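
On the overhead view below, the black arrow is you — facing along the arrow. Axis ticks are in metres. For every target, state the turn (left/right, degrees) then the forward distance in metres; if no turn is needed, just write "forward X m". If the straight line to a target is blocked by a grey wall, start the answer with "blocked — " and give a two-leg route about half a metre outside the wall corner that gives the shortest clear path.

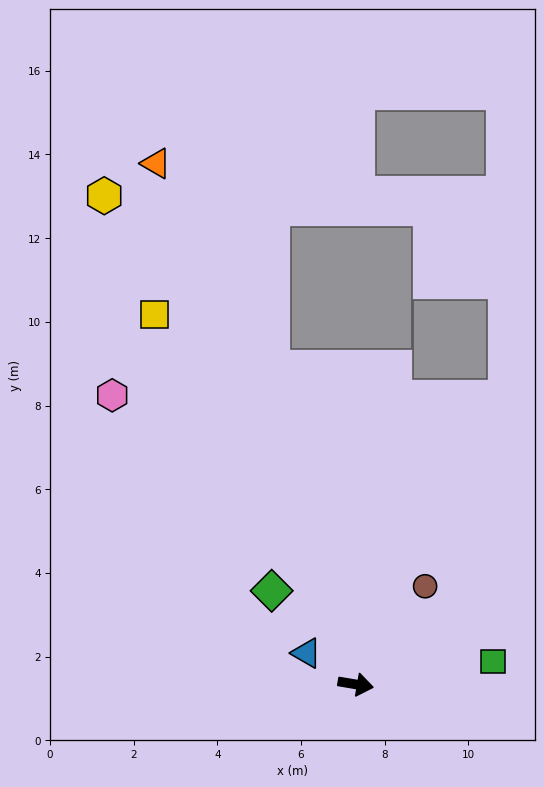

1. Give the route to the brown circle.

turn left 64°, forward 2.9 m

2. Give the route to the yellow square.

turn left 128°, forward 10.1 m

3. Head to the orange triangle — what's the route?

turn left 121°, forward 13.3 m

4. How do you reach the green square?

turn left 19°, forward 3.3 m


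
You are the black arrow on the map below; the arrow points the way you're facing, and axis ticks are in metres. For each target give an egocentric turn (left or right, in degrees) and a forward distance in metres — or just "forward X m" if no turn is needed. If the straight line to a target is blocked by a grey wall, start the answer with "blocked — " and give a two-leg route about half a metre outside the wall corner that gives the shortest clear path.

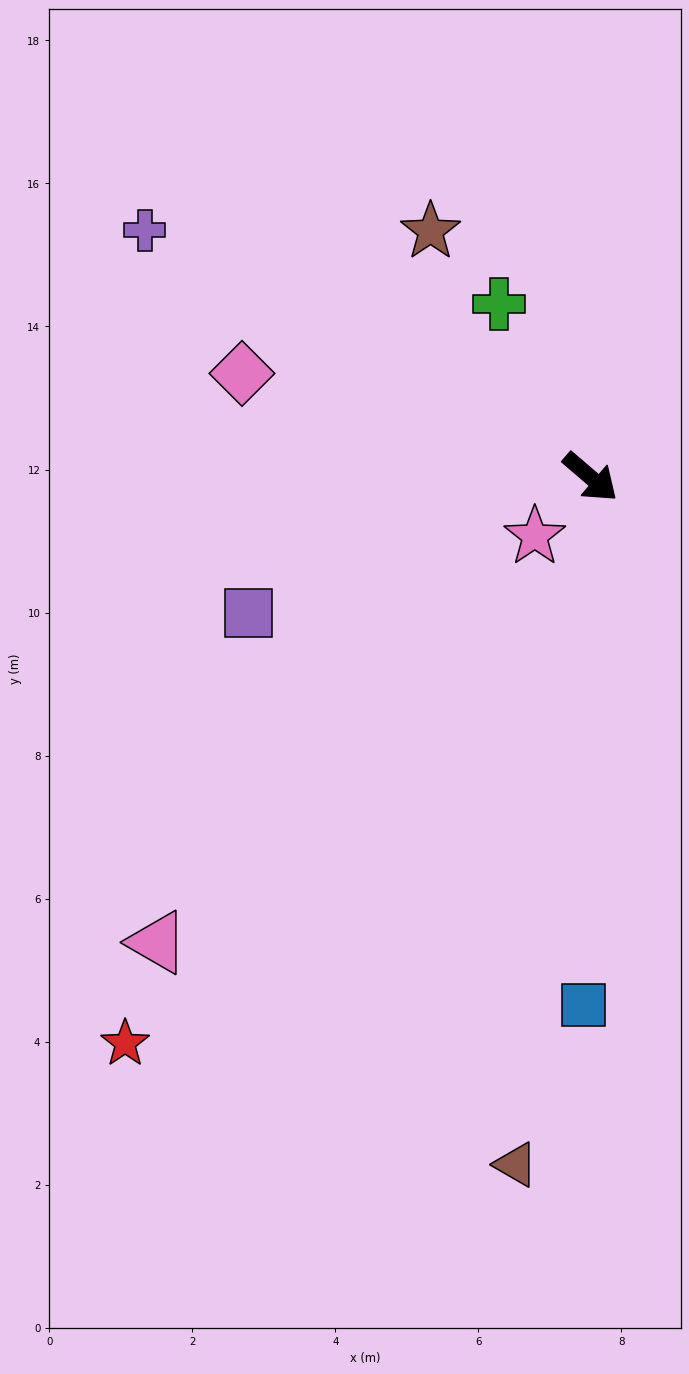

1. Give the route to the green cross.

turn left 158°, forward 2.7 m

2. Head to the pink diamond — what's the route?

turn right 156°, forward 5.1 m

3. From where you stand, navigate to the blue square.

turn right 50°, forward 7.4 m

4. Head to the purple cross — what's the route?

turn right 168°, forward 7.1 m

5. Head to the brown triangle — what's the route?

turn right 56°, forward 9.7 m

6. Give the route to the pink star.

turn right 93°, forward 1.1 m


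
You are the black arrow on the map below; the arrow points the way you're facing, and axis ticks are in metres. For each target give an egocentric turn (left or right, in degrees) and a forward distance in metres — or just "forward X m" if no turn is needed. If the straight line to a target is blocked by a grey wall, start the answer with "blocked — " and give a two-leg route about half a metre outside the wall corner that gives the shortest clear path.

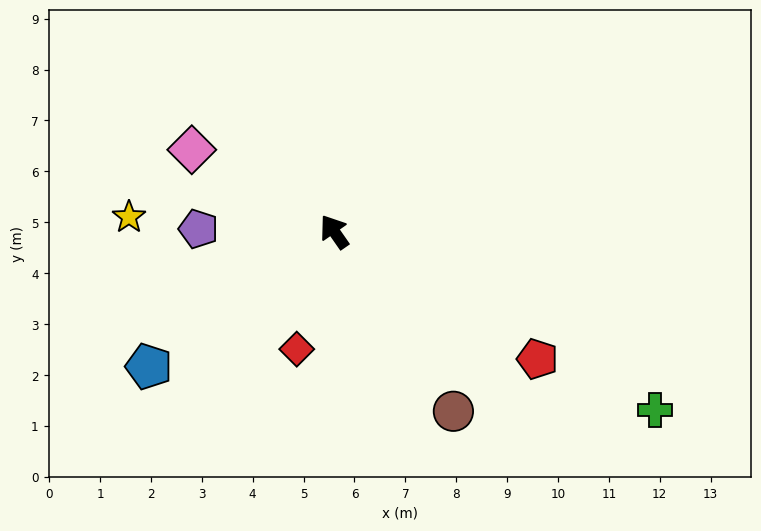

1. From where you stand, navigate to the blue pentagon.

turn left 91°, forward 4.5 m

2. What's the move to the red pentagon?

turn right 157°, forward 4.7 m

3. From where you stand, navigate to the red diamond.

turn left 127°, forward 2.4 m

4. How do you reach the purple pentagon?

turn left 54°, forward 2.7 m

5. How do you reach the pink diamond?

turn left 25°, forward 3.2 m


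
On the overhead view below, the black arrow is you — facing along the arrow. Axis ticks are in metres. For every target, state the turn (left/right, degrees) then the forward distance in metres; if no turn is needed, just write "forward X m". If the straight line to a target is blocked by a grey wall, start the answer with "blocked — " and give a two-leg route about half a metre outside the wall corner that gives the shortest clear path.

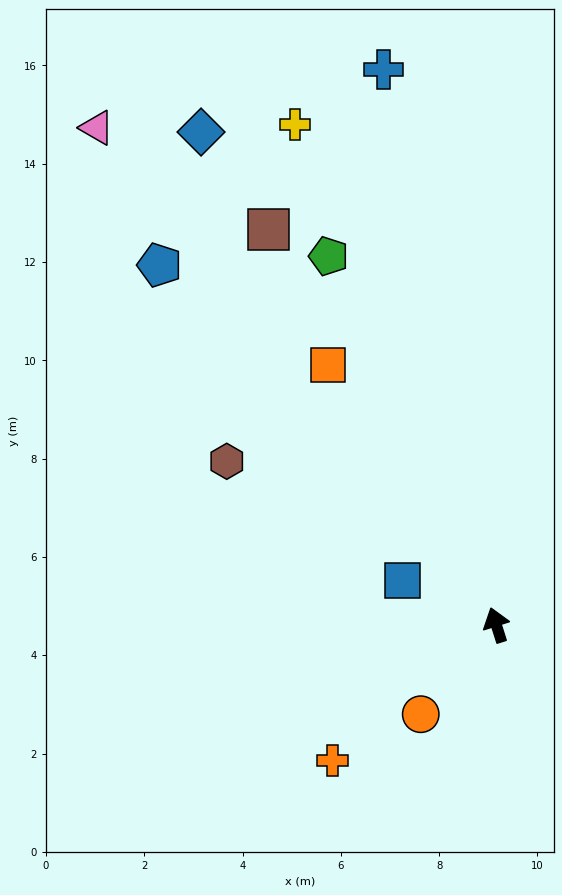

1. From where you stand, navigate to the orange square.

turn left 15°, forward 6.3 m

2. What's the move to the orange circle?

turn left 122°, forward 2.4 m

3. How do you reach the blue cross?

turn right 6°, forward 11.5 m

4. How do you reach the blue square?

turn left 47°, forward 2.1 m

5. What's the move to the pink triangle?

turn left 21°, forward 13.0 m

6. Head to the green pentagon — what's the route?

turn left 7°, forward 8.2 m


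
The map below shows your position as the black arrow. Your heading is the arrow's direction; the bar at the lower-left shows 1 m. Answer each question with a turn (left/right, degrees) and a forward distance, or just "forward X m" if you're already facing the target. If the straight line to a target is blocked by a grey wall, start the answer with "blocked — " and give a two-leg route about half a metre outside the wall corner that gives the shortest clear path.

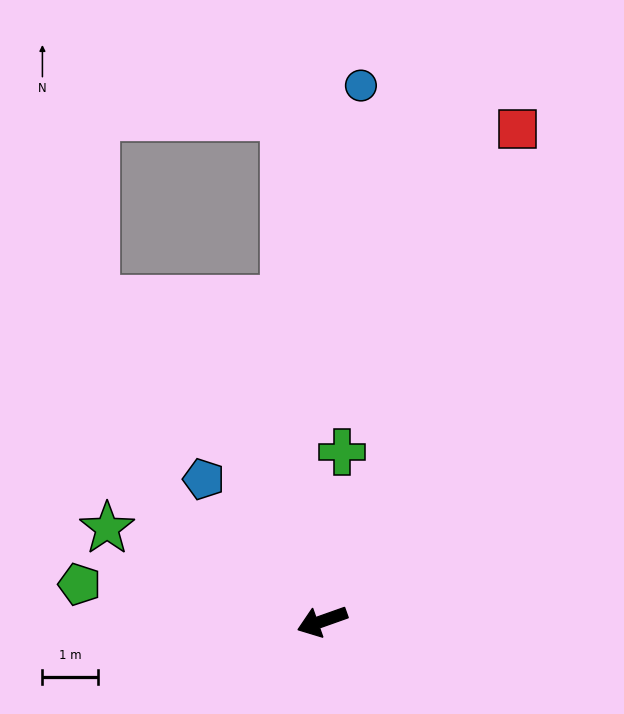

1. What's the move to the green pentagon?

turn right 28°, forward 4.5 m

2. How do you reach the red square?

turn right 131°, forward 9.6 m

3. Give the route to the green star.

turn right 43°, forward 4.2 m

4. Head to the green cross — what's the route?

turn right 116°, forward 3.1 m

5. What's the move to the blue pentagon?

turn right 70°, forward 3.4 m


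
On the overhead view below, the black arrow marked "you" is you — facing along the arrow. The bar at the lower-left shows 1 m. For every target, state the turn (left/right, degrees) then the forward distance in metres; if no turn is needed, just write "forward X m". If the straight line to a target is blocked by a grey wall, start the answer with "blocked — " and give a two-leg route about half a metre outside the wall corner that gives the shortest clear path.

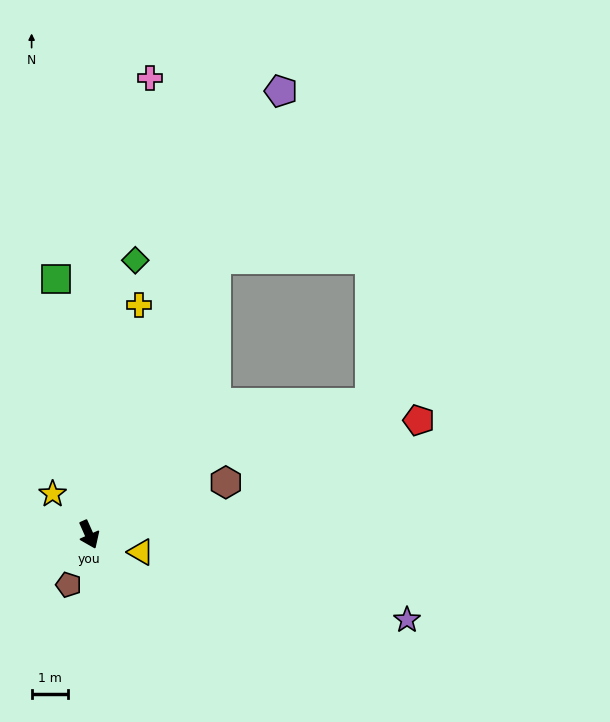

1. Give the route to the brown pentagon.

turn right 46°, forward 1.5 m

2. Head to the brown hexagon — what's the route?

turn left 87°, forward 4.0 m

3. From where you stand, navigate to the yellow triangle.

turn left 47°, forward 1.5 m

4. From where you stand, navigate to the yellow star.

turn right 162°, forward 1.5 m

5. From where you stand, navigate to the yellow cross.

turn left 144°, forward 6.5 m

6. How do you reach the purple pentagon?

turn left 133°, forward 13.4 m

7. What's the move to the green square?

turn left 163°, forward 7.1 m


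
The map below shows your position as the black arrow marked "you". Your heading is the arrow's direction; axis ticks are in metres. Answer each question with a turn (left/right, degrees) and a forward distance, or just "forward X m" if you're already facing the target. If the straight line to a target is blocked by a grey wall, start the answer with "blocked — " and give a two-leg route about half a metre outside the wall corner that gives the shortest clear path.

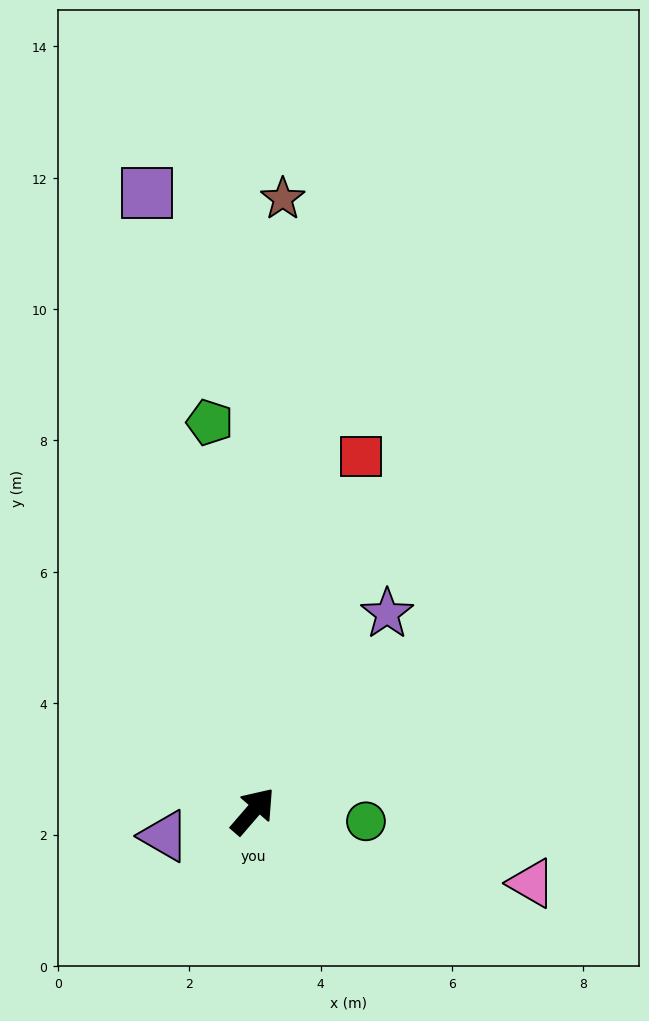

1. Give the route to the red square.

turn left 24°, forward 5.6 m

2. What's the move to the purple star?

turn left 7°, forward 3.6 m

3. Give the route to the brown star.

turn left 38°, forward 9.3 m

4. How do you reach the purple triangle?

turn left 147°, forward 1.4 m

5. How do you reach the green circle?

turn right 54°, forward 1.7 m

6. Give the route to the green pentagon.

turn left 47°, forward 6.0 m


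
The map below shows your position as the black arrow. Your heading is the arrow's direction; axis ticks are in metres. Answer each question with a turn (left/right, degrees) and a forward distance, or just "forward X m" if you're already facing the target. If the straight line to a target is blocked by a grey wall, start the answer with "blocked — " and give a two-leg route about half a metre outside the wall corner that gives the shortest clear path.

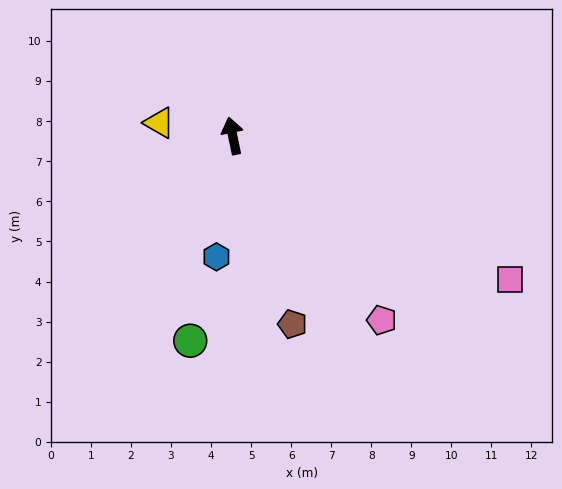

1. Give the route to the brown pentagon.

turn right 174°, forward 4.9 m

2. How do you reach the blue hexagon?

turn left 161°, forward 3.1 m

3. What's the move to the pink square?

turn right 129°, forward 7.8 m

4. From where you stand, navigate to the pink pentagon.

turn right 153°, forward 5.9 m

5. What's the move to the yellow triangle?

turn left 68°, forward 1.9 m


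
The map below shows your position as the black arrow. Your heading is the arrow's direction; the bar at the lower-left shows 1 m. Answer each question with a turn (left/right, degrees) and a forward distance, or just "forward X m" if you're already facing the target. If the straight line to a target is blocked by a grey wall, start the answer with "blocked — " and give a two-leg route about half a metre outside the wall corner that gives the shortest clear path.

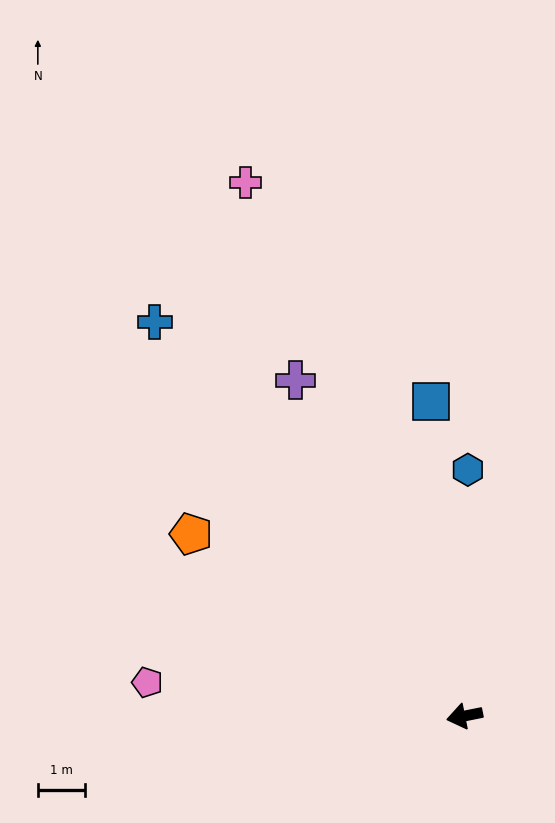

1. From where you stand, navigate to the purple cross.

turn right 75°, forward 8.0 m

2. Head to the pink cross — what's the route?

turn right 79°, forward 12.2 m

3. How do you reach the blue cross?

turn right 63°, forward 10.6 m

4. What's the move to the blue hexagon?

turn right 102°, forward 5.2 m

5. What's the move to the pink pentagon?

turn right 17°, forward 6.8 m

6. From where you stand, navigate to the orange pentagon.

turn right 45°, forward 7.0 m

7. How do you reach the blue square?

turn right 95°, forward 6.7 m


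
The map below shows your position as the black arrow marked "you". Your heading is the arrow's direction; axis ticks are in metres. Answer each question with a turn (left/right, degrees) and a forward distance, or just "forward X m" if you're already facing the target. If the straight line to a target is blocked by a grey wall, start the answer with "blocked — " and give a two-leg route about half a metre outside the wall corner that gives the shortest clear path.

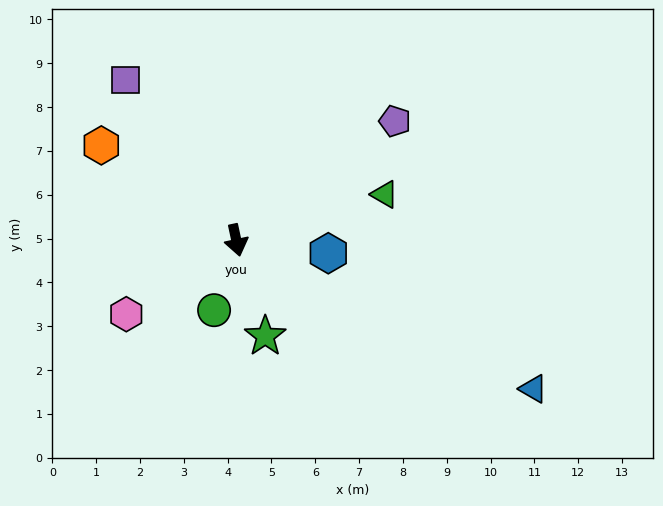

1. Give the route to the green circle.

turn right 30°, forward 1.7 m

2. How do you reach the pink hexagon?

turn right 68°, forward 3.0 m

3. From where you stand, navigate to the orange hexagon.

turn right 137°, forward 3.8 m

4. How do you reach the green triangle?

turn left 95°, forward 3.5 m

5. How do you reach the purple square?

turn right 157°, forward 4.4 m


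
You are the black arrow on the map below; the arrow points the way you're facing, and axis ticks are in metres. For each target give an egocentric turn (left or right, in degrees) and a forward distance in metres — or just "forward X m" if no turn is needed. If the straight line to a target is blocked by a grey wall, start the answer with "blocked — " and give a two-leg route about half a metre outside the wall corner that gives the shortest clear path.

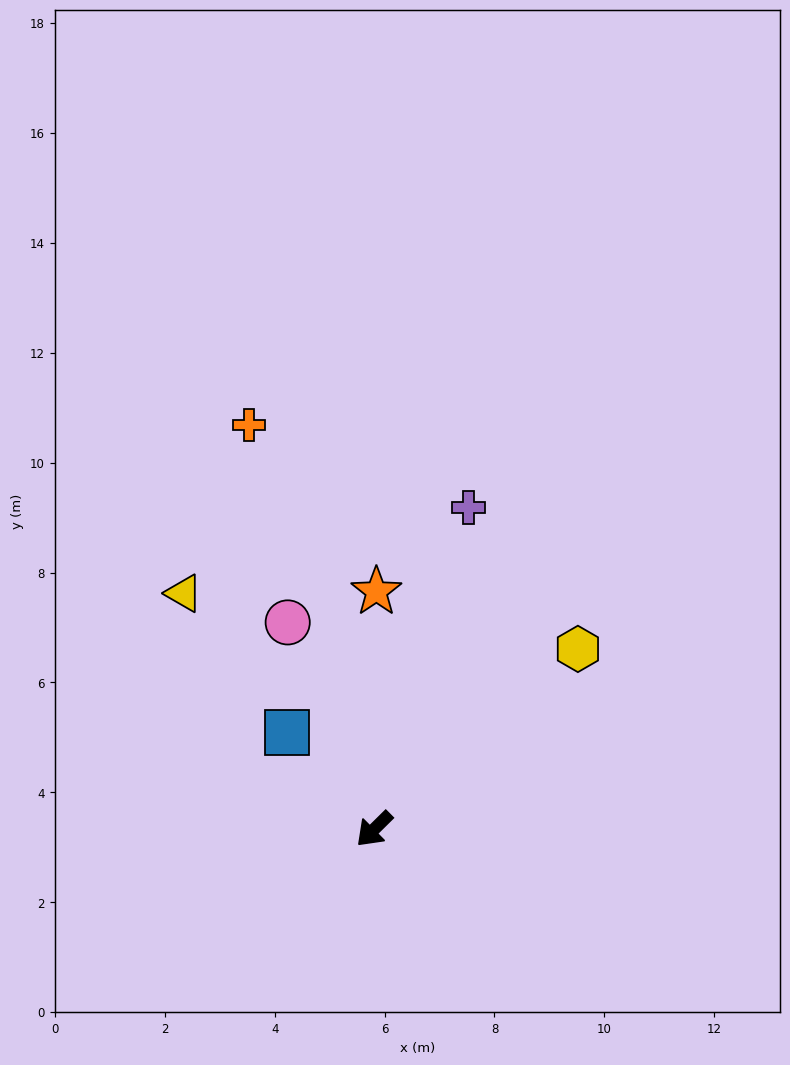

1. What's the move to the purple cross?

turn right 151°, forward 6.1 m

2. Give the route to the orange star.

turn right 135°, forward 4.3 m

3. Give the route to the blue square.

turn right 93°, forward 2.4 m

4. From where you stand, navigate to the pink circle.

turn right 112°, forward 4.1 m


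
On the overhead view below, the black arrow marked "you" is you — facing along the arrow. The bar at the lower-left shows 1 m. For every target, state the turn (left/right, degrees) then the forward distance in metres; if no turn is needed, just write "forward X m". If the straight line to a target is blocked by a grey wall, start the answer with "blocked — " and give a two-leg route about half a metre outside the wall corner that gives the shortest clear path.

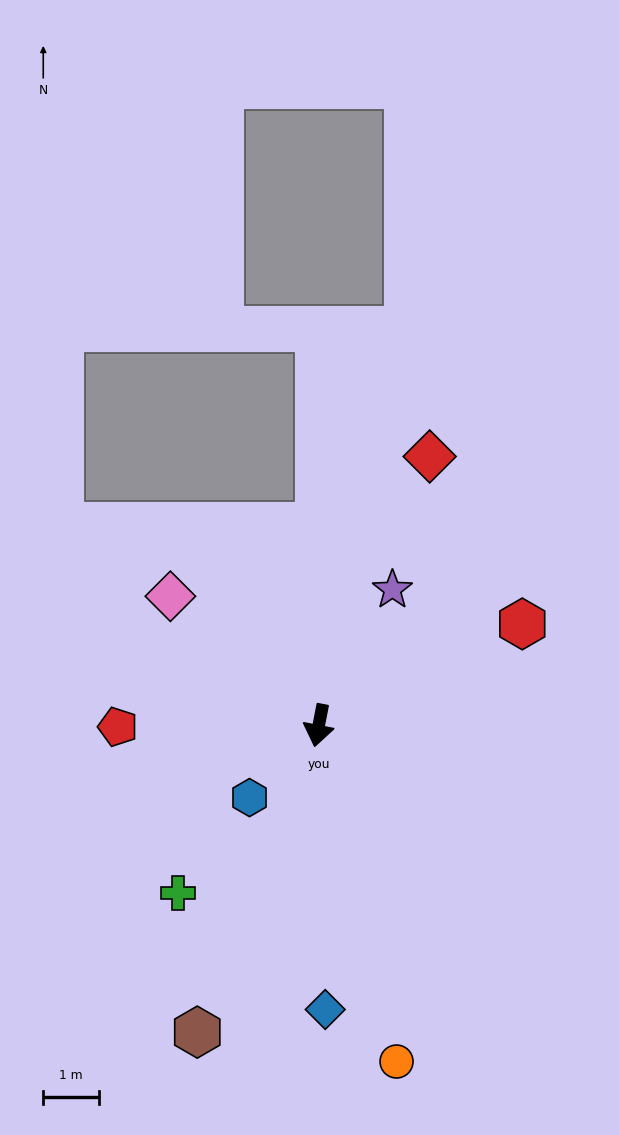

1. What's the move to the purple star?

turn left 162°, forward 2.8 m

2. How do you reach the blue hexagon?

turn right 33°, forward 1.8 m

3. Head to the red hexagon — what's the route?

turn left 127°, forward 4.1 m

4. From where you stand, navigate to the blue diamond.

turn left 12°, forward 5.1 m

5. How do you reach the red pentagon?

turn right 79°, forward 3.6 m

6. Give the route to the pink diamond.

turn right 120°, forward 3.5 m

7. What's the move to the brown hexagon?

turn right 11°, forward 5.9 m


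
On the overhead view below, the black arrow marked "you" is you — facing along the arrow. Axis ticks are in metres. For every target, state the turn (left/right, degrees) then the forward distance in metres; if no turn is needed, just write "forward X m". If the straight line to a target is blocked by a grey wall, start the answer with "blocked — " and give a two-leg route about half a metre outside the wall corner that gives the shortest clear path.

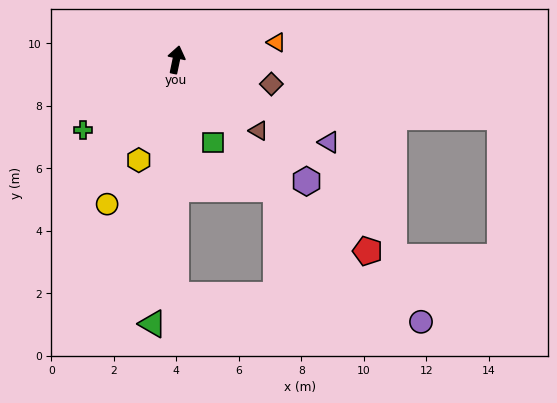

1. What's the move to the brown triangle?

turn right 119°, forward 3.5 m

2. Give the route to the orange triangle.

turn right 68°, forward 3.3 m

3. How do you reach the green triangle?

turn right 173°, forward 8.5 m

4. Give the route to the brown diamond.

turn right 93°, forward 3.1 m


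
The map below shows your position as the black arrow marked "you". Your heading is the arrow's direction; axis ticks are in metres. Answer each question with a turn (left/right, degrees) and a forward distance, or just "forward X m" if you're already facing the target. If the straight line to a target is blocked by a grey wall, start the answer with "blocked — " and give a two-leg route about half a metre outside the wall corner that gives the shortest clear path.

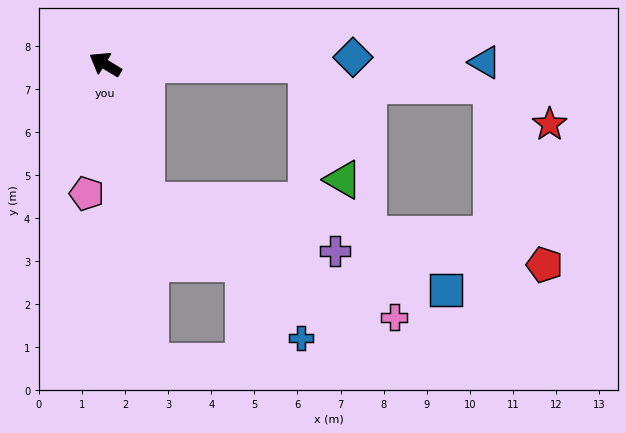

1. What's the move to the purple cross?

blocked — turn left 138°, forward 3.3 m, then turn left 58°, forward 4.5 m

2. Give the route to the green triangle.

blocked — turn right 149°, forward 4.7 m, then turn right 72°, forward 2.8 m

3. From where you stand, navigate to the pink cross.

blocked — turn left 138°, forward 3.3 m, then turn left 48°, forward 6.4 m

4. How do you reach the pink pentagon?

turn left 113°, forward 3.0 m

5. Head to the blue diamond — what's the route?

turn right 147°, forward 5.8 m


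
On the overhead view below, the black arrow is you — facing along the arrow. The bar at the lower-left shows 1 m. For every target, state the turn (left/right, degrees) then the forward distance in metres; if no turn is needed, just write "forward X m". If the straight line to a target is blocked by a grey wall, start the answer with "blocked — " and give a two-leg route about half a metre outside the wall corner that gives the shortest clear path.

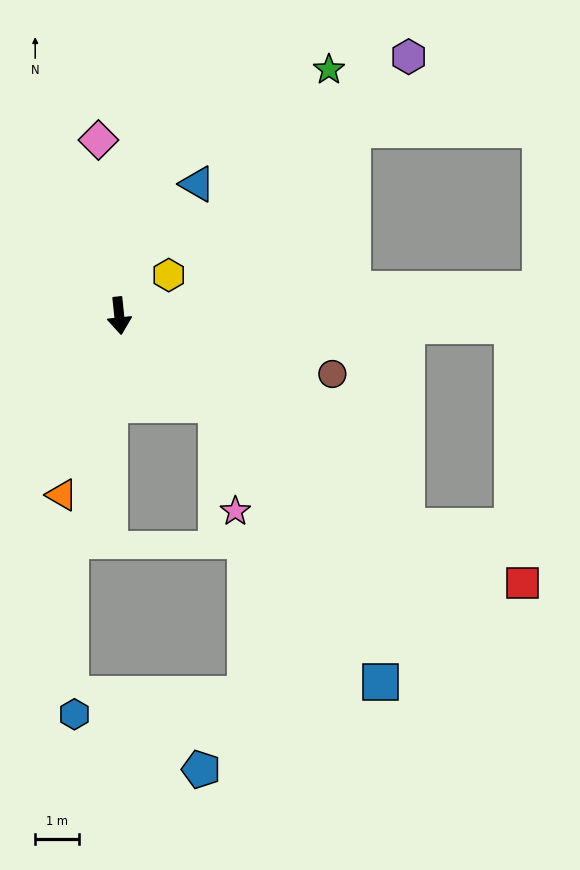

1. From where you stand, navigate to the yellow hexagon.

turn left 123°, forward 1.5 m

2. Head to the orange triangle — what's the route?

turn right 24°, forward 4.3 m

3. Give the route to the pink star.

blocked — turn left 42°, forward 3.0 m, then turn right 38°, forward 2.5 m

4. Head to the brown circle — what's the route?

turn left 69°, forward 5.1 m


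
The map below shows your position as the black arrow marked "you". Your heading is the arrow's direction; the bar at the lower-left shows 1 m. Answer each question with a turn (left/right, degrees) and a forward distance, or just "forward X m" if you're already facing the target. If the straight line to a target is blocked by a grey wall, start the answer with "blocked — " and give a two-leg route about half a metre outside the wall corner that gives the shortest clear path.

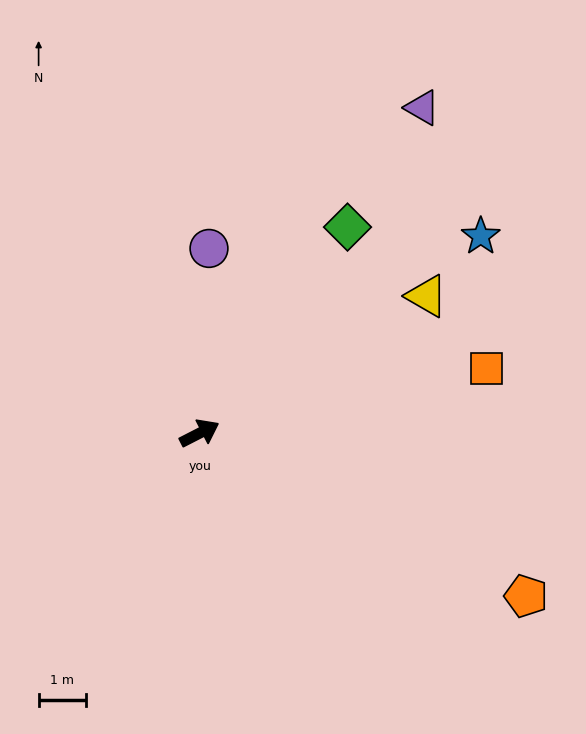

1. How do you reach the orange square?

turn right 14°, forward 6.2 m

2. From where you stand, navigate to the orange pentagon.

turn right 54°, forward 7.6 m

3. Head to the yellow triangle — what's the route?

turn left 4°, forward 5.6 m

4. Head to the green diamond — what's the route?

turn left 27°, forward 5.3 m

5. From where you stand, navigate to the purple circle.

turn left 60°, forward 3.9 m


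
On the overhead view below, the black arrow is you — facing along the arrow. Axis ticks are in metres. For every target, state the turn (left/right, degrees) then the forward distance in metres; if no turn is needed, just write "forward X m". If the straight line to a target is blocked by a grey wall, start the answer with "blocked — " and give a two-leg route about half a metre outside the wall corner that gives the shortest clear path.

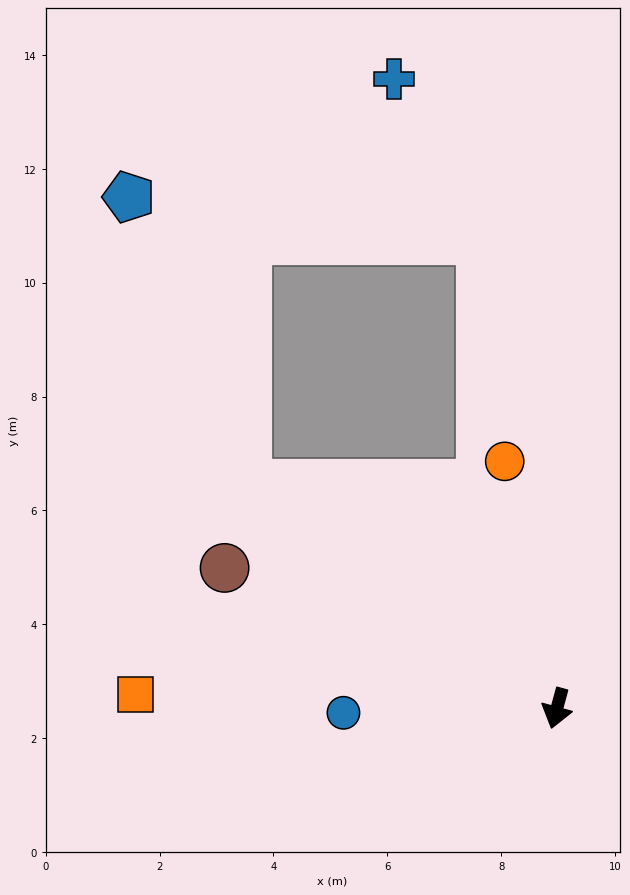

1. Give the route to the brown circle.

turn right 98°, forward 6.3 m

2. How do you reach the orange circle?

turn right 153°, forward 4.4 m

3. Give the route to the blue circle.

turn right 74°, forward 3.7 m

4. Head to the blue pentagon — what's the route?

blocked — turn right 111°, forward 6.7 m, then turn right 31°, forward 5.5 m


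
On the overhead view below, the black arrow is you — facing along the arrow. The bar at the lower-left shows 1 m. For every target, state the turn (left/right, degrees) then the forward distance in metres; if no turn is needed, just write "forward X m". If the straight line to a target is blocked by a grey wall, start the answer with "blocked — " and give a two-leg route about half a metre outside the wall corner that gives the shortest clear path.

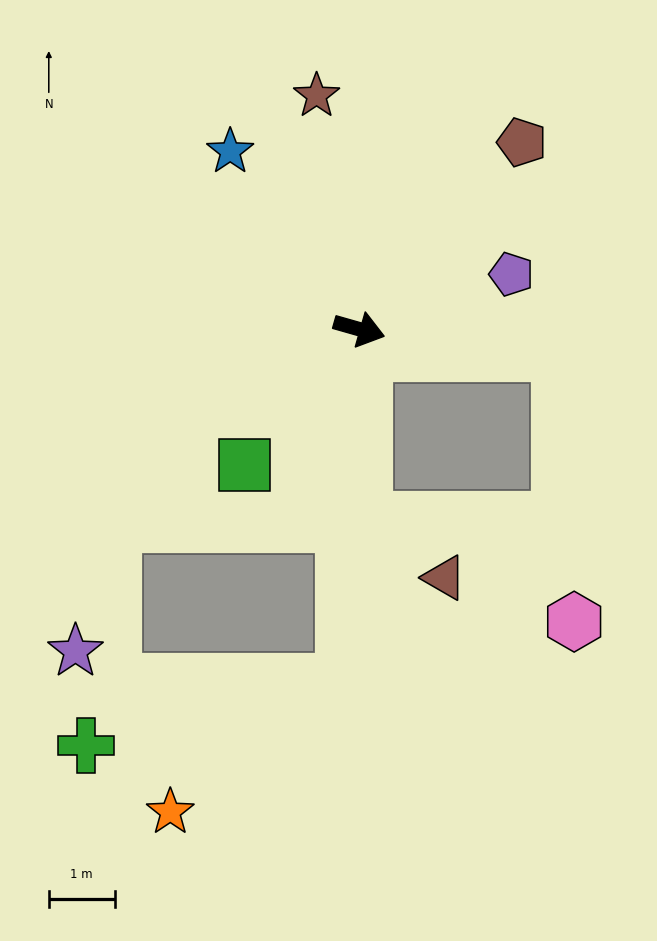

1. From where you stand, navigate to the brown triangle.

blocked — turn right 73°, forward 2.9 m, then turn left 53°, forward 1.5 m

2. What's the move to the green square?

turn right 114°, forward 2.7 m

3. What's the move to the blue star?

turn left 142°, forward 3.3 m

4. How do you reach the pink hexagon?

blocked — turn left 9°, forward 3.1 m, then turn right 80°, forward 4.1 m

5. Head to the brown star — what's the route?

turn left 116°, forward 3.6 m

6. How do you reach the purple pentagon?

turn left 36°, forward 2.5 m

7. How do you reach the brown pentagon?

turn left 65°, forward 3.8 m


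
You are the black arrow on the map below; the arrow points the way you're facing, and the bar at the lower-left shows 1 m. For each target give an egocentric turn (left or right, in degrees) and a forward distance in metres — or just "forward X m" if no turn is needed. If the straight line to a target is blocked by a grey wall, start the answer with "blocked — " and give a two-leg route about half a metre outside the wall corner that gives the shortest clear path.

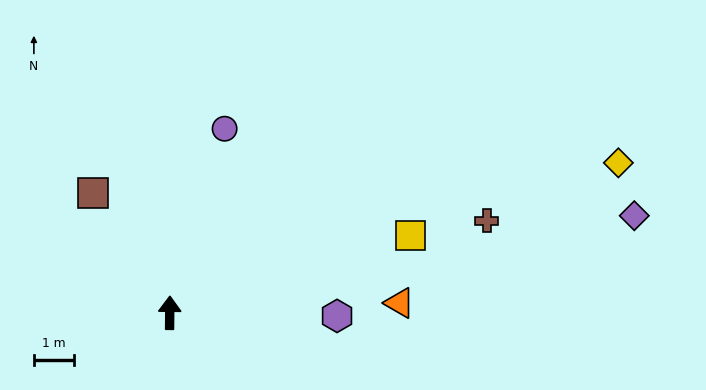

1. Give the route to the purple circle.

turn right 16°, forward 4.8 m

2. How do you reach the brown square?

turn left 33°, forward 3.6 m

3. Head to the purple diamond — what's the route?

turn right 78°, forward 11.8 m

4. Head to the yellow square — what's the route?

turn right 72°, forward 6.3 m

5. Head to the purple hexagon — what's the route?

turn right 91°, forward 4.2 m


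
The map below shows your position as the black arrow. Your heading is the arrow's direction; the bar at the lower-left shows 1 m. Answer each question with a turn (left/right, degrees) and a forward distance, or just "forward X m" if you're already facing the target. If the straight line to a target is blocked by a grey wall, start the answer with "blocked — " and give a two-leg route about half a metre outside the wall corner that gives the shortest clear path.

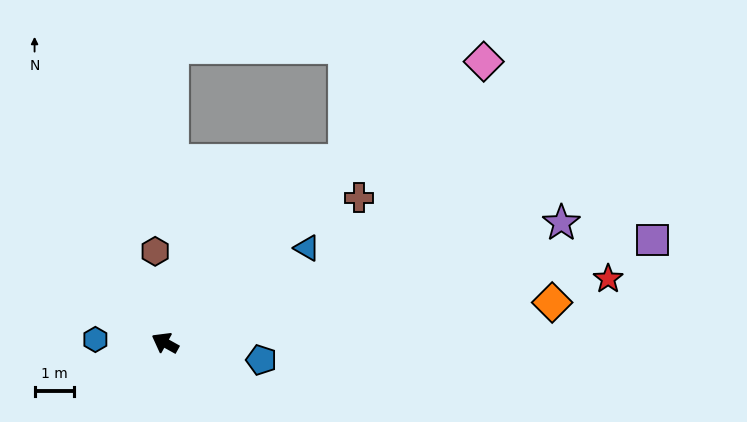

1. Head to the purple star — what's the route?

turn right 134°, forward 10.6 m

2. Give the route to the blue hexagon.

turn left 26°, forward 1.8 m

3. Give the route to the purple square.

turn right 139°, forward 12.8 m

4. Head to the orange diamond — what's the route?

turn right 145°, forward 10.0 m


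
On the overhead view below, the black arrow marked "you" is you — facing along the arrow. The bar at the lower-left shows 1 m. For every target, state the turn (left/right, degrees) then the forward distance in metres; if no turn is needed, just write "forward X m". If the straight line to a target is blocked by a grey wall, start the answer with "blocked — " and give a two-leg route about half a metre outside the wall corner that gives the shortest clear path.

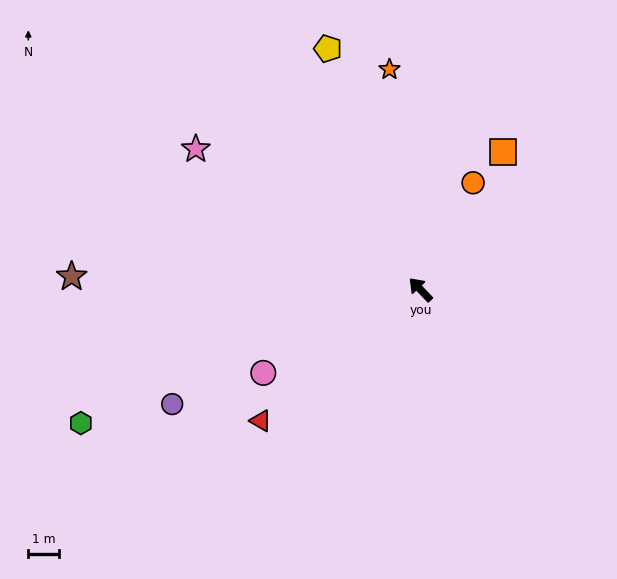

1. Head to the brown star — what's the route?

turn left 44°, forward 11.3 m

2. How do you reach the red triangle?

turn left 86°, forward 6.7 m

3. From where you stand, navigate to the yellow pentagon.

turn right 23°, forward 8.4 m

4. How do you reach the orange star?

turn right 36°, forward 7.2 m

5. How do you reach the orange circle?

turn right 70°, forward 3.9 m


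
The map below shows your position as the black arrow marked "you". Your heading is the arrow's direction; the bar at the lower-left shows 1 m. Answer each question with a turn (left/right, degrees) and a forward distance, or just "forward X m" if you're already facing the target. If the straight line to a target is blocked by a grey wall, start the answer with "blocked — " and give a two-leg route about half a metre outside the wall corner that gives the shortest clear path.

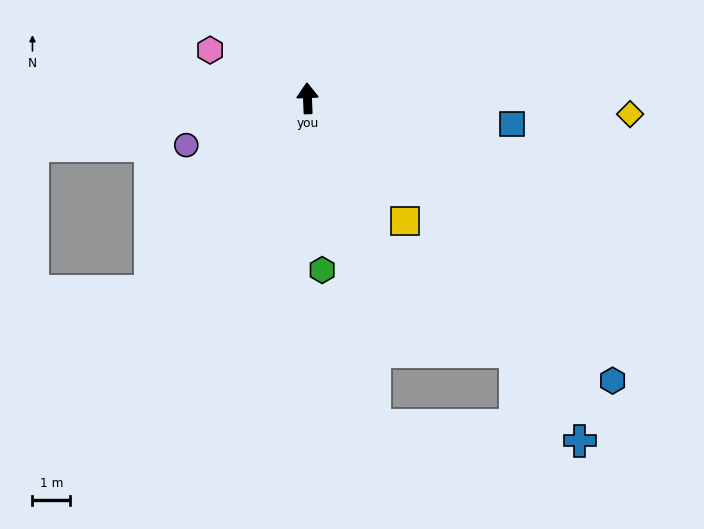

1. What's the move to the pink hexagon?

turn left 62°, forward 2.9 m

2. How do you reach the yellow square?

turn right 144°, forward 4.1 m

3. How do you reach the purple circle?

turn left 109°, forward 3.4 m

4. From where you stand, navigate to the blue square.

turn right 99°, forward 5.4 m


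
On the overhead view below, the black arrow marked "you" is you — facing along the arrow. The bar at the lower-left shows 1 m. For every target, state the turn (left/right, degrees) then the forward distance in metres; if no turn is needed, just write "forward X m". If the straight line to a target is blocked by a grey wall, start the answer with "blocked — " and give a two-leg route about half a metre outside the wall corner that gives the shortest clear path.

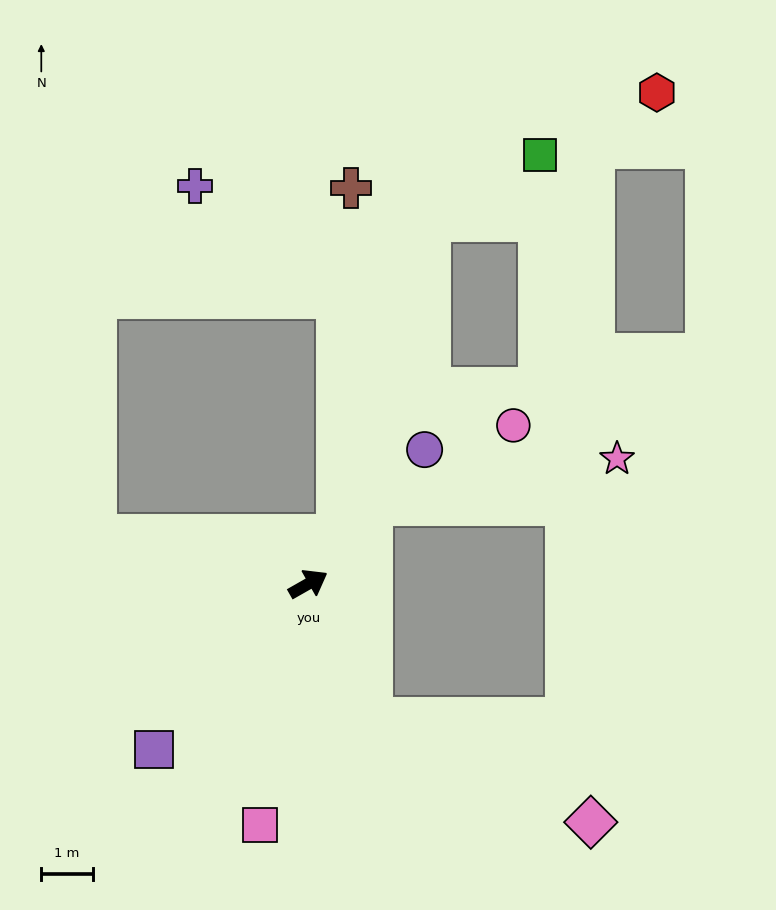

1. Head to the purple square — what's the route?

turn right 163°, forward 4.4 m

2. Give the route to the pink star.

blocked — turn left 22°, forward 2.0 m, then turn right 41°, forward 4.9 m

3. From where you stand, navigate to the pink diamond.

blocked — turn right 95°, forward 2.9 m, then turn left 40°, forward 4.7 m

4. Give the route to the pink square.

turn right 131°, forward 4.8 m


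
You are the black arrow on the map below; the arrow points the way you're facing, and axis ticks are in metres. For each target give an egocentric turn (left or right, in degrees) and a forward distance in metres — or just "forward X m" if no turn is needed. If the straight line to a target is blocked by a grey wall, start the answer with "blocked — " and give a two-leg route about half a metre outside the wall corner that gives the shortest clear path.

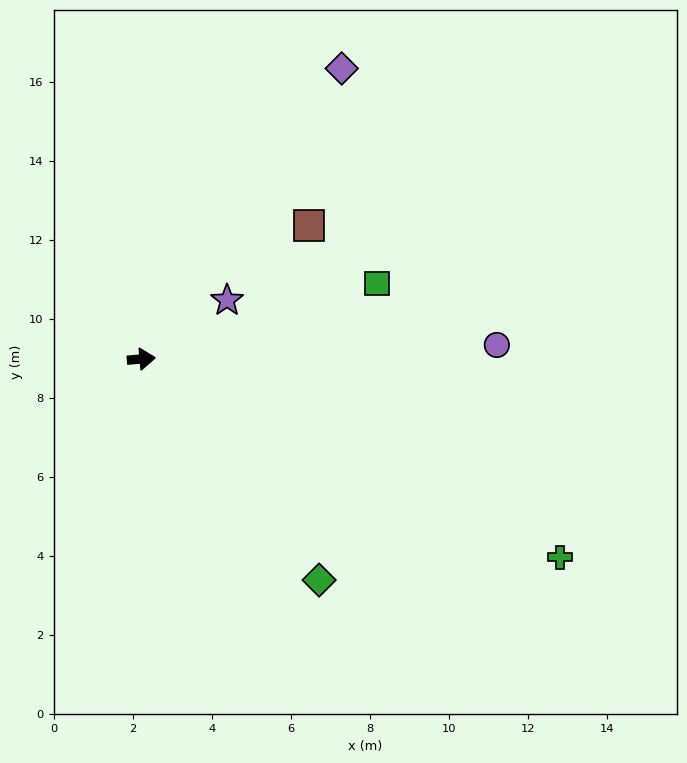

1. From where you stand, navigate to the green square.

turn left 13°, forward 6.3 m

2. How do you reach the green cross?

turn right 30°, forward 11.7 m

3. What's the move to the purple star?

turn left 29°, forward 2.6 m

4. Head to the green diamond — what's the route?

turn right 56°, forward 7.2 m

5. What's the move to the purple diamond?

turn left 50°, forward 8.9 m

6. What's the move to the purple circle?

turn right 3°, forward 9.0 m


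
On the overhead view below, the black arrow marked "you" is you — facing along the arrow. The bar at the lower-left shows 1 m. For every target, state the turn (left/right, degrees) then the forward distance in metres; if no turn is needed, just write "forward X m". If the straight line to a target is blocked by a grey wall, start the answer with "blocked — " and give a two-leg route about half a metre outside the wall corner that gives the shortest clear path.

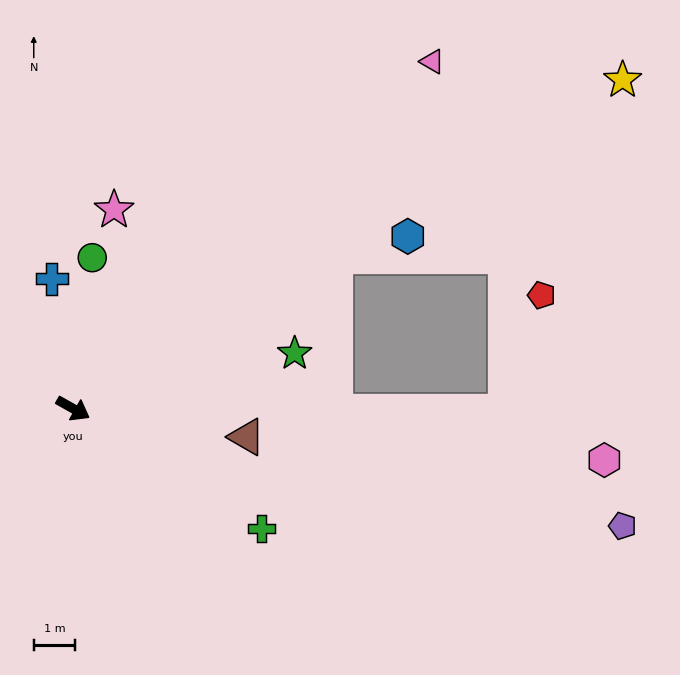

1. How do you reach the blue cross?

turn left 129°, forward 3.2 m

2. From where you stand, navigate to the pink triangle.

turn left 73°, forward 12.1 m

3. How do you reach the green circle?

turn left 112°, forward 3.7 m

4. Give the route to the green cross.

turn right 3°, forward 5.4 m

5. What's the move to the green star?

turn left 43°, forward 5.5 m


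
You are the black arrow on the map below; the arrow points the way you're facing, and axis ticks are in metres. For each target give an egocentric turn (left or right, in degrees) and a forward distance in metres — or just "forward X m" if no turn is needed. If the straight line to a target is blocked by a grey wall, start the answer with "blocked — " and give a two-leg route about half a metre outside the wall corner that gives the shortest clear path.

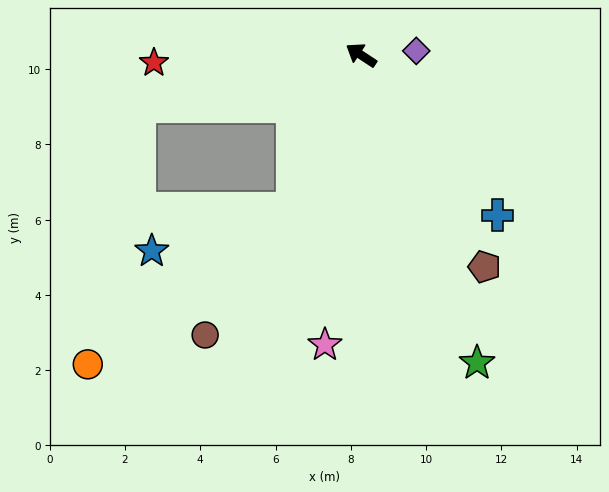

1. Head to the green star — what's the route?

turn left 144°, forward 8.7 m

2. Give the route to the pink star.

turn left 116°, forward 7.8 m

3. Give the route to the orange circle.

blocked — turn left 99°, forward 4.5 m, then turn right 28°, forward 6.8 m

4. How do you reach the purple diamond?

turn right 142°, forward 1.5 m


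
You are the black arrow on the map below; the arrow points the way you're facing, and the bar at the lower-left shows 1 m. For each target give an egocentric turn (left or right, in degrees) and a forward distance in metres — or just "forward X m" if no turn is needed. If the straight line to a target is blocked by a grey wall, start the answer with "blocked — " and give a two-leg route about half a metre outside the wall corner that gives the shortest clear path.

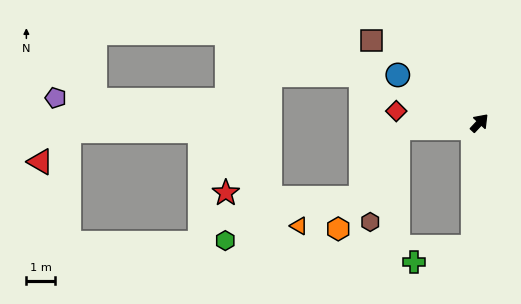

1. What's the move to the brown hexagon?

blocked — turn left 137°, forward 2.8 m, then turn left 70°, forward 3.4 m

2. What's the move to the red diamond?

turn left 125°, forward 2.9 m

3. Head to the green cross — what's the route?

blocked — turn right 140°, forward 4.3 m, then turn right 72°, forward 2.1 m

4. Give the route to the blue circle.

turn left 103°, forward 3.3 m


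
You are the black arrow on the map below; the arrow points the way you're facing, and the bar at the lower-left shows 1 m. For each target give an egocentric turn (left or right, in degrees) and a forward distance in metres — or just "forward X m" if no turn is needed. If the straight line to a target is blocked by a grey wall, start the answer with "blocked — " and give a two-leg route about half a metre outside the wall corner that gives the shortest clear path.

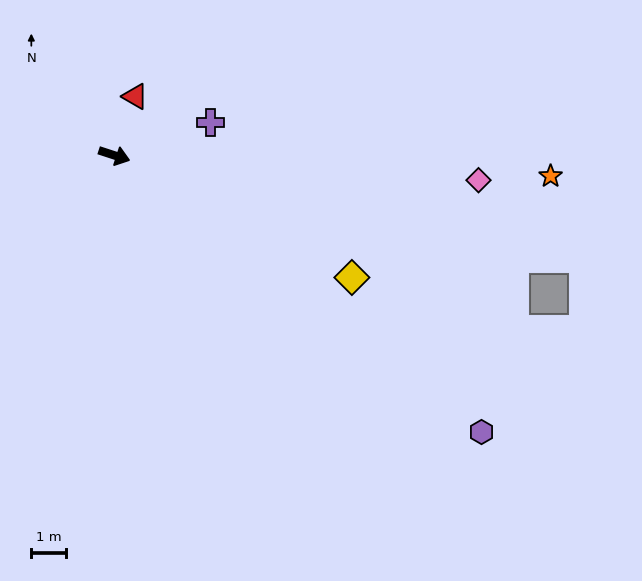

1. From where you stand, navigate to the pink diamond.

turn left 14°, forward 10.6 m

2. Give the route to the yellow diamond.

turn right 9°, forward 7.7 m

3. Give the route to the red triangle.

turn left 89°, forward 1.8 m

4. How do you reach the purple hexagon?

turn right 19°, forward 13.3 m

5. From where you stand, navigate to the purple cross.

turn left 37°, forward 2.9 m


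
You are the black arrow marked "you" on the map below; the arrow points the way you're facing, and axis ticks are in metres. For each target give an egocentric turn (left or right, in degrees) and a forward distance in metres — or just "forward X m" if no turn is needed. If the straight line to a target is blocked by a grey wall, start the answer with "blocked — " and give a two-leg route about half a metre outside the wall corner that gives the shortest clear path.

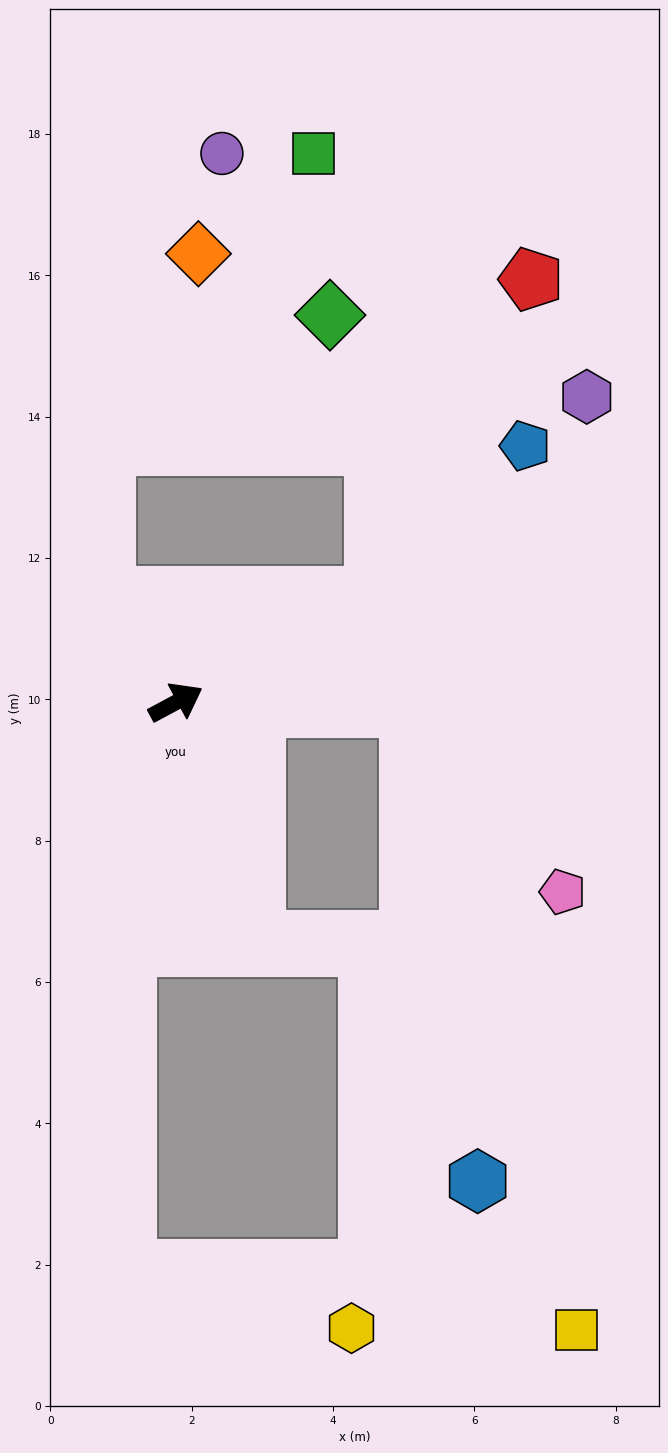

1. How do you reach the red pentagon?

blocked — forward 3.2 m, then turn left 36°, forward 5.0 m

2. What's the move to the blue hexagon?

blocked — turn right 29°, forward 3.3 m, then turn right 81°, forward 6.8 m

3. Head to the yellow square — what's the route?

blocked — turn right 29°, forward 3.3 m, then turn right 74°, forward 9.1 m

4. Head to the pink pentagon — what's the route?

blocked — turn right 29°, forward 3.3 m, then turn right 50°, forward 3.4 m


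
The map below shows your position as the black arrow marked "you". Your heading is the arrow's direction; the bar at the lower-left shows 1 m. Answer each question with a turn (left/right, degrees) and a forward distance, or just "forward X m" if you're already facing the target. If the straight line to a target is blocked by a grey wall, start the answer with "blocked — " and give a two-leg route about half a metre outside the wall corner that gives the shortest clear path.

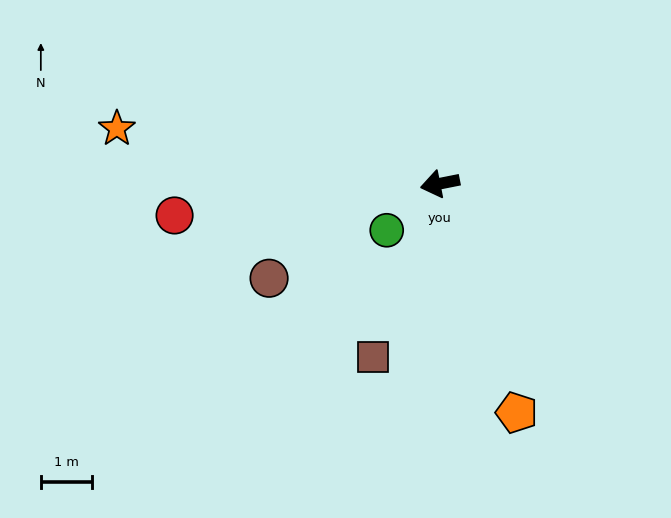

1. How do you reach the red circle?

turn right 4°, forward 5.3 m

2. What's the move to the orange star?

turn right 21°, forward 6.4 m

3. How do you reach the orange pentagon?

turn left 97°, forward 4.8 m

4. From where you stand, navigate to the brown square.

turn left 58°, forward 3.7 m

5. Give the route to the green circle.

turn left 30°, forward 1.4 m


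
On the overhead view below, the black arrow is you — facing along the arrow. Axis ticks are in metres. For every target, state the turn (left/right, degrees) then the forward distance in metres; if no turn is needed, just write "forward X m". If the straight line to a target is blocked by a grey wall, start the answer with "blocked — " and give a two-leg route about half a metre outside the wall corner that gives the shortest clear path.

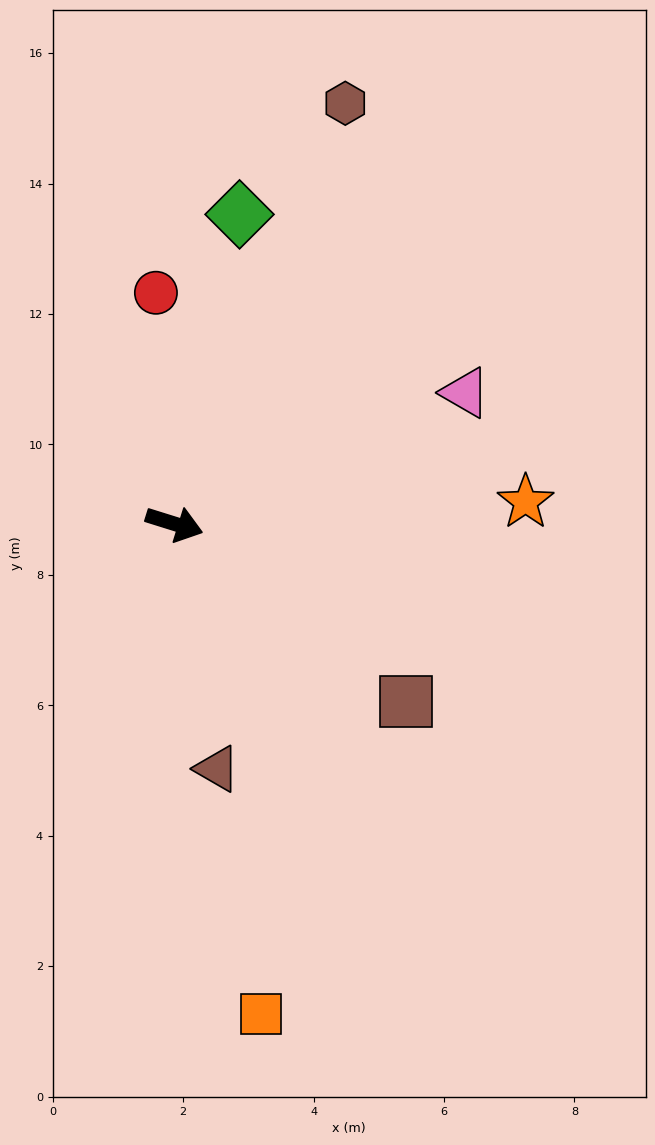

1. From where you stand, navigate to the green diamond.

turn left 95°, forward 4.8 m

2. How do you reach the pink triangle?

turn left 42°, forward 4.9 m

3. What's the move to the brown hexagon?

turn left 85°, forward 7.0 m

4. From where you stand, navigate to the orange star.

turn left 21°, forward 5.4 m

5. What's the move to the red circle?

turn left 112°, forward 3.6 m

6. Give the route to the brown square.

turn right 20°, forward 4.5 m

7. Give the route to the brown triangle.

turn right 63°, forward 3.8 m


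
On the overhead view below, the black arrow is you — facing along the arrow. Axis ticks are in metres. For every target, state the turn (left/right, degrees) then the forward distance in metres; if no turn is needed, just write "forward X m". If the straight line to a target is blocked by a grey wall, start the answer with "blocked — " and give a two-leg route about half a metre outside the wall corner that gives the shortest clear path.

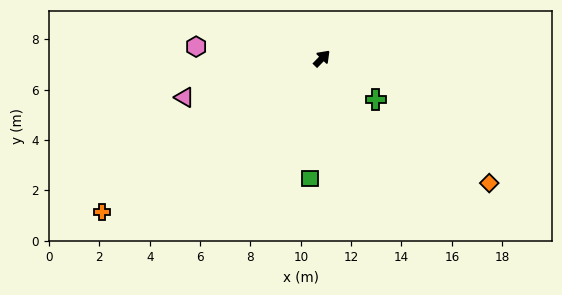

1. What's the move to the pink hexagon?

turn left 129°, forward 5.0 m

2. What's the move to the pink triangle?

turn left 150°, forward 5.7 m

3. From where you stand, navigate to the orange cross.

turn left 169°, forward 10.6 m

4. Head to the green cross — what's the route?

turn right 83°, forward 2.7 m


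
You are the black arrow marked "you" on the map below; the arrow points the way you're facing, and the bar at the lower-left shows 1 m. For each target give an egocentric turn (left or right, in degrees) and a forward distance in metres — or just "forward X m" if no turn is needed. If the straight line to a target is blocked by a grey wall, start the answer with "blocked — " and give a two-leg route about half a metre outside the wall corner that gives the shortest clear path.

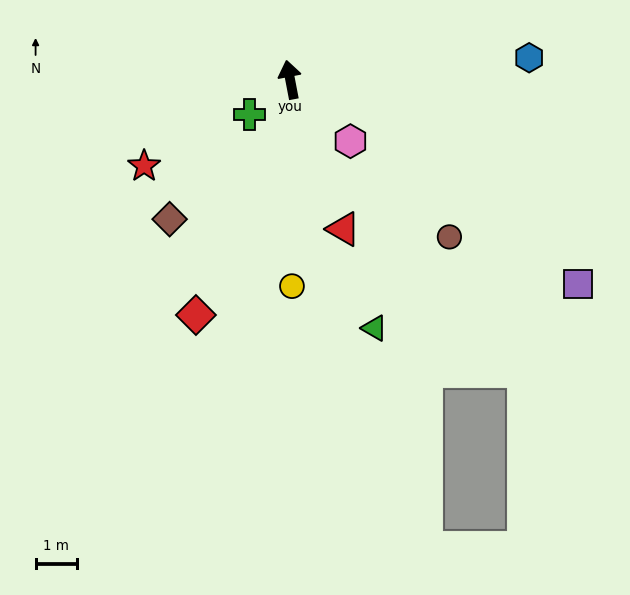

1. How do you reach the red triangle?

turn right 171°, forward 3.8 m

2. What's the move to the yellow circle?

turn left 170°, forward 5.0 m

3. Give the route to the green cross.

turn left 120°, forward 1.3 m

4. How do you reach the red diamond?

turn left 147°, forward 6.1 m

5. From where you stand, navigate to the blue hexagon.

turn right 96°, forward 5.8 m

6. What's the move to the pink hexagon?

turn right 146°, forward 2.1 m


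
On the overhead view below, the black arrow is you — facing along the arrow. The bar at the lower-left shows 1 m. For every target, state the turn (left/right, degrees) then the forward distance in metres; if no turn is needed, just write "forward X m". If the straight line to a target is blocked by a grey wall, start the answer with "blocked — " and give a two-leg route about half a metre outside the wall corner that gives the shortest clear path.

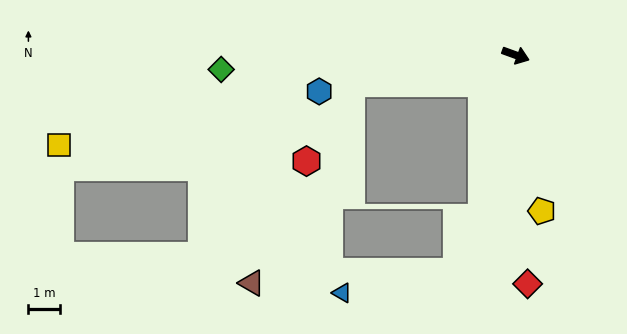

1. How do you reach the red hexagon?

blocked — turn right 150°, forward 5.2 m, then turn left 50°, forward 2.8 m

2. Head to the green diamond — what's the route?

turn right 157°, forward 9.3 m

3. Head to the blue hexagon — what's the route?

turn right 150°, forward 6.3 m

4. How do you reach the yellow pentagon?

turn right 61°, forward 5.0 m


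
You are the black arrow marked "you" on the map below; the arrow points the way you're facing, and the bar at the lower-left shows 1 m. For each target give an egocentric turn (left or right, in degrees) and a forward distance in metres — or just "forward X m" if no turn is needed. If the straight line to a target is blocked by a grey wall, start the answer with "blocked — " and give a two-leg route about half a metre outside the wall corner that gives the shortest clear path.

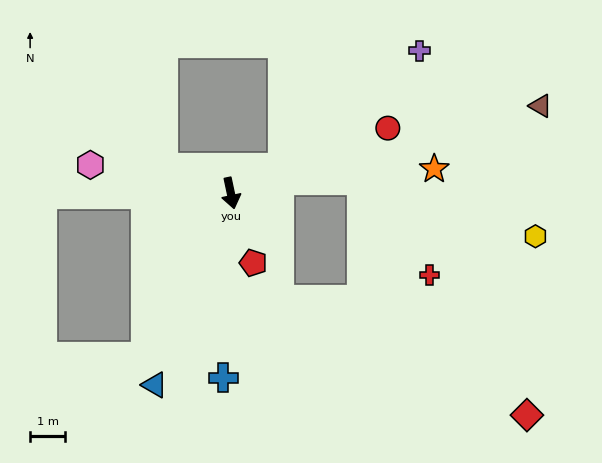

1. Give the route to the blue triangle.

turn right 34°, forward 5.9 m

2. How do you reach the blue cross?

turn right 14°, forward 5.3 m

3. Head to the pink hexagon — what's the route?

turn right 113°, forward 4.1 m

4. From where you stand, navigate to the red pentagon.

turn left 6°, forward 2.1 m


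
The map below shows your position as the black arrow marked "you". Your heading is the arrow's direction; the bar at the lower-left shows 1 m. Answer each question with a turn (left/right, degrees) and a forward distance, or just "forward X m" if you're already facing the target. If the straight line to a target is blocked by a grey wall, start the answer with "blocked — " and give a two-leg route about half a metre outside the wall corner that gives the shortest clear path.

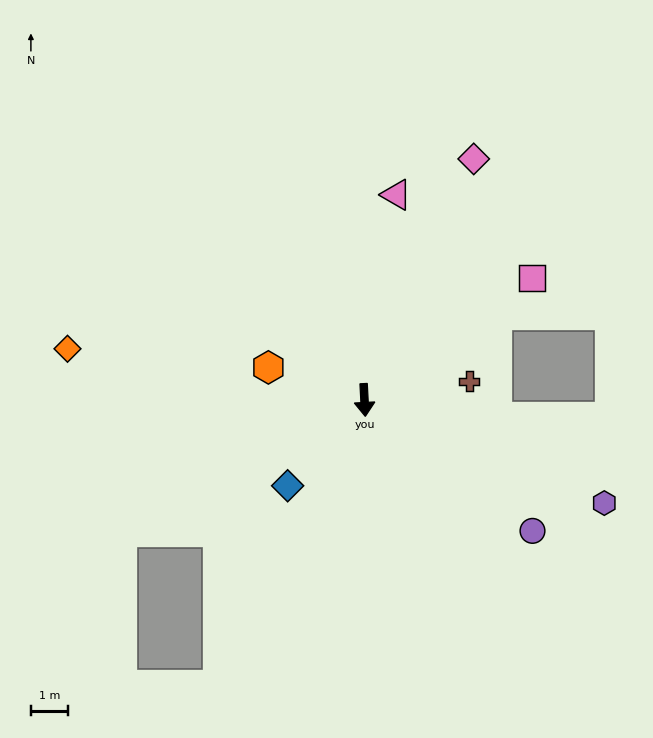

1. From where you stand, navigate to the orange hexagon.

turn right 112°, forward 2.8 m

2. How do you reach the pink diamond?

turn left 153°, forward 7.2 m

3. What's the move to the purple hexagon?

turn left 64°, forward 7.1 m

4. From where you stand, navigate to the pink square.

turn left 123°, forward 5.7 m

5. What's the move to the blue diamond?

turn right 45°, forward 3.1 m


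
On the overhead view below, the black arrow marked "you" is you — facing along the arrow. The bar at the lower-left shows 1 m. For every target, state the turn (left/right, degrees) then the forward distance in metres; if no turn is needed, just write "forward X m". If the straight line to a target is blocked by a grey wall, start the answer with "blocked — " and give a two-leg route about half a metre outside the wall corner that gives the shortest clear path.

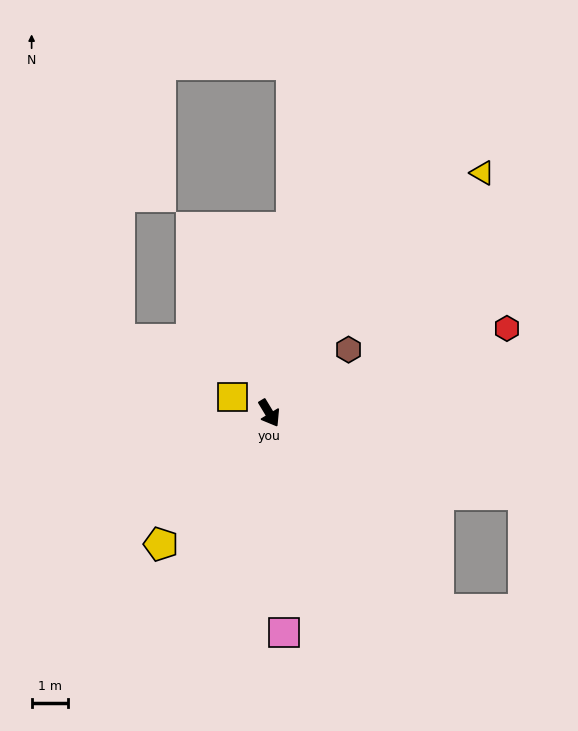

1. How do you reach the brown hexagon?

turn left 98°, forward 2.8 m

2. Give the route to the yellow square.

turn right 145°, forward 1.1 m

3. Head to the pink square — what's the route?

turn right 27°, forward 6.1 m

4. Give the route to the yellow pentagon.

turn right 71°, forward 4.7 m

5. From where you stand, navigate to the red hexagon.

turn left 78°, forward 7.0 m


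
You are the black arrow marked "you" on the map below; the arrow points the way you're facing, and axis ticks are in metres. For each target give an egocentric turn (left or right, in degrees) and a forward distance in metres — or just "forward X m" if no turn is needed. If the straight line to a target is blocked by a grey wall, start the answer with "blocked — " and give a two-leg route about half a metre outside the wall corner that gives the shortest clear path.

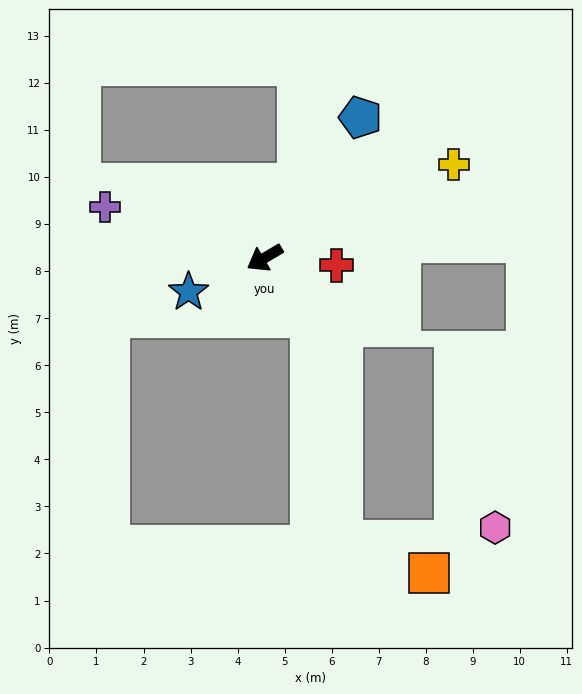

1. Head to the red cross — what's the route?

turn left 144°, forward 1.5 m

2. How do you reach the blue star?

turn right 6°, forward 1.8 m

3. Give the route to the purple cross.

turn right 48°, forward 3.6 m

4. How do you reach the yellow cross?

turn left 176°, forward 4.5 m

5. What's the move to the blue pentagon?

turn right 155°, forward 3.6 m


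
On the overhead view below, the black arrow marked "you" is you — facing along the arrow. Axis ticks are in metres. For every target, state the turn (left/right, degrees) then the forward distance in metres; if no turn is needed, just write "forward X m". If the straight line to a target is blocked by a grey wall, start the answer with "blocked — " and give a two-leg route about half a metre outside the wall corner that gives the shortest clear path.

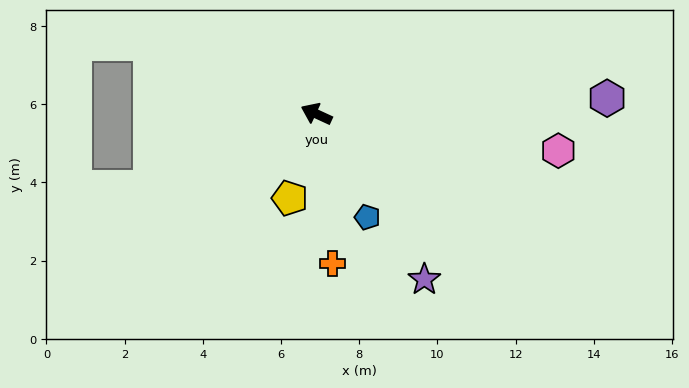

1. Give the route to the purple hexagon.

turn right 152°, forward 7.4 m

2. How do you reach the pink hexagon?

turn right 164°, forward 6.3 m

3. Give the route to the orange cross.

turn left 121°, forward 3.9 m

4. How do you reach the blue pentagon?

turn left 141°, forward 2.9 m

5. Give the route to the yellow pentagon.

turn left 97°, forward 2.3 m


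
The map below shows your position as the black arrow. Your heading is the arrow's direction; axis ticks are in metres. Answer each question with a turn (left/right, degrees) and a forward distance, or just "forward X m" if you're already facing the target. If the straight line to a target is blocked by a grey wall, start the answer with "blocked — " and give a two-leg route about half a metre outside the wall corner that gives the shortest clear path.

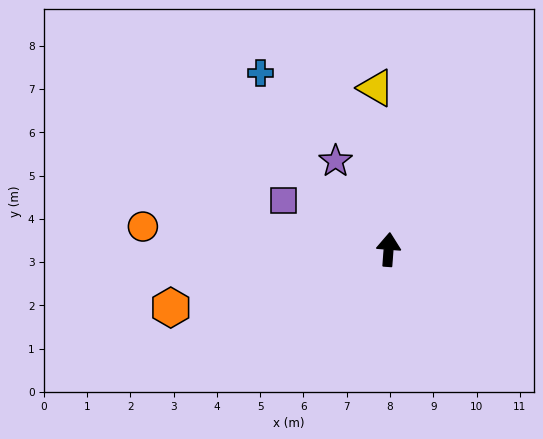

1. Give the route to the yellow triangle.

turn left 9°, forward 3.7 m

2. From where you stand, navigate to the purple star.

turn left 35°, forward 2.4 m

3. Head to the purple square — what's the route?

turn left 69°, forward 2.7 m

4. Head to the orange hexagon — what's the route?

turn left 109°, forward 5.2 m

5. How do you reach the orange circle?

turn left 89°, forward 5.7 m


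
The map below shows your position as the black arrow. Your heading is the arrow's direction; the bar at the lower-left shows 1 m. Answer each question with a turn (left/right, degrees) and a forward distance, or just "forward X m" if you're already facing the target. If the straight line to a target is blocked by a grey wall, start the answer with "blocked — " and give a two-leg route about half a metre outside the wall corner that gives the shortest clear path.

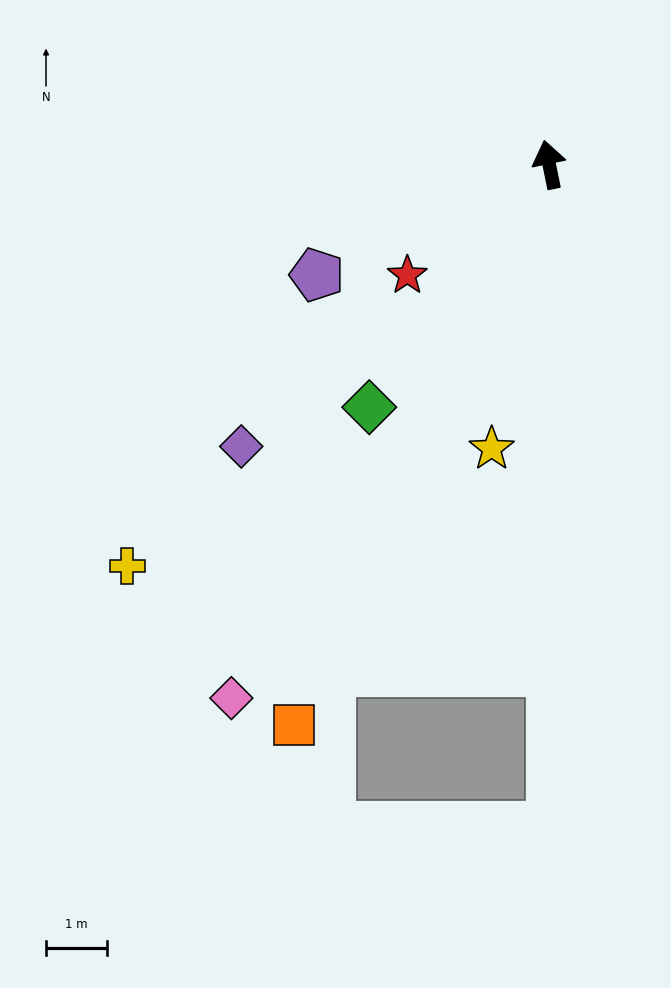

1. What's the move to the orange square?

turn left 144°, forward 10.0 m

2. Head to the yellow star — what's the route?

turn left 157°, forward 4.7 m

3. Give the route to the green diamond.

turn left 132°, forward 4.9 m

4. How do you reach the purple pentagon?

turn left 104°, forward 4.2 m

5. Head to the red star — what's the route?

turn left 116°, forward 2.9 m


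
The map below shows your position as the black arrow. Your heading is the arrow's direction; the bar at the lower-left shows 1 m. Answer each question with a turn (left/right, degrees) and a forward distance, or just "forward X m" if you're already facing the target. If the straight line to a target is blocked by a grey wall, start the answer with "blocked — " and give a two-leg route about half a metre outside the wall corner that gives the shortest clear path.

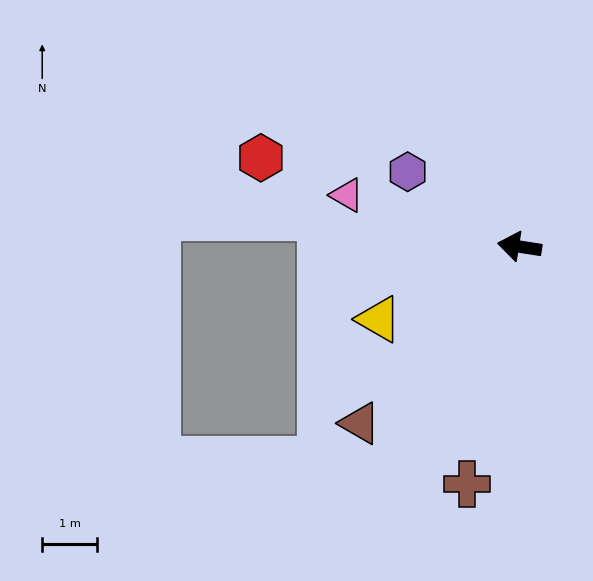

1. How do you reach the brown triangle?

turn left 57°, forward 4.3 m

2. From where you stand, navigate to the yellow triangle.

turn left 36°, forward 2.9 m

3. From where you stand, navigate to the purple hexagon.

turn right 25°, forward 2.4 m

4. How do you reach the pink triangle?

turn right 8°, forward 3.3 m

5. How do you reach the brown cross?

turn left 86°, forward 4.4 m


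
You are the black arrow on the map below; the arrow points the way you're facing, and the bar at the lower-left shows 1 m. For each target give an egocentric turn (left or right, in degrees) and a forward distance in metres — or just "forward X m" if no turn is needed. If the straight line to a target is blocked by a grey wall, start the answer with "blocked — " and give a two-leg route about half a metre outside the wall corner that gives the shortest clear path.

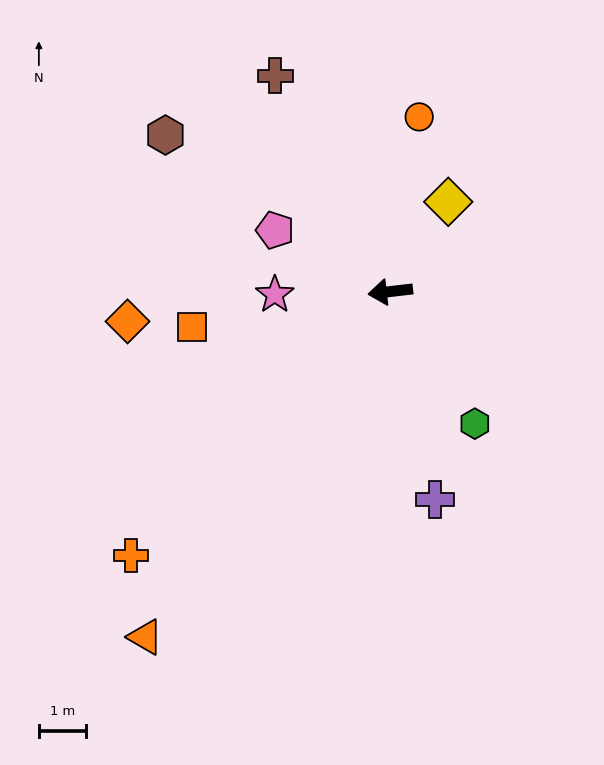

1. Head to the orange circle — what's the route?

turn right 106°, forward 3.7 m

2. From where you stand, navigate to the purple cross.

turn left 95°, forward 4.5 m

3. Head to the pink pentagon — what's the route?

turn right 35°, forward 2.8 m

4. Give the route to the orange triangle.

turn left 48°, forward 8.9 m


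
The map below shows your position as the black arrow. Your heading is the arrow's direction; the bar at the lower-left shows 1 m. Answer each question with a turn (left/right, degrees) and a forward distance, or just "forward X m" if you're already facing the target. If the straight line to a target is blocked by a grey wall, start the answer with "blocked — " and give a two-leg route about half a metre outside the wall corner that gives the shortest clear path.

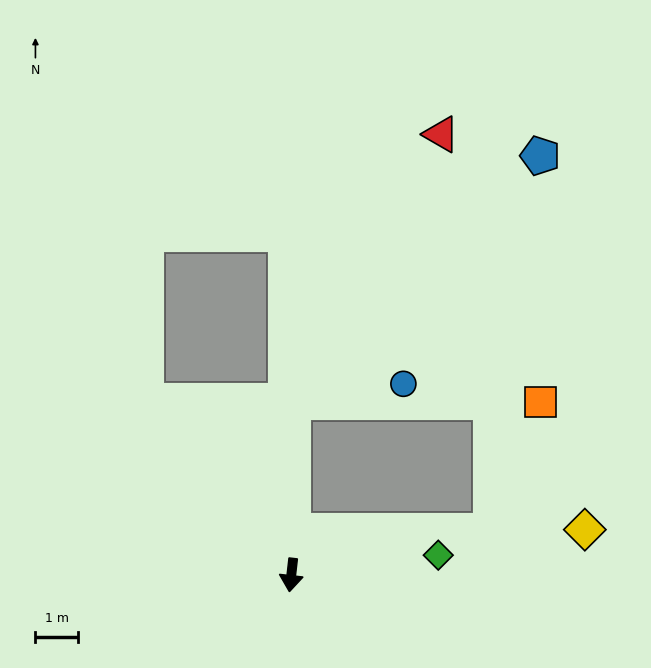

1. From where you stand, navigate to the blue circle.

blocked — turn right 174°, forward 4.1 m, then turn right 80°, forward 2.6 m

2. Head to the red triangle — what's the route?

blocked — turn right 174°, forward 4.1 m, then turn right 29°, forward 7.2 m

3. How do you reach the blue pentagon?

blocked — turn right 174°, forward 4.1 m, then turn right 45°, forward 8.2 m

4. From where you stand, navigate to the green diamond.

turn left 104°, forward 3.5 m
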